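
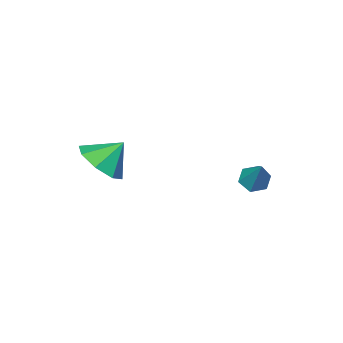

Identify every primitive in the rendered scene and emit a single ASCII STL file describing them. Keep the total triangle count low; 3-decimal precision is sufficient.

solid 
facet normal -0.231 -0.559 -0.796
outer loop
vertex 0.003 0.795 -3.957
vertex -0.348 0.504 -3.651
vertex -0.522 0.953 -3.916
endloop
endfacet
facet normal 0.240 0.894 -0.378
outer loop
vertex 0.003 0.795 -3.957
vertex -0.522 0.953 -3.916
vertex 0.068 1.516 -2.209
endloop
endfacet
facet normal -0.229 -0.559 -0.797
outer loop
vertex -0.522 0.953 -3.916
vertex -0.348 0.504 -3.651
vertex -0.874 0.661 -3.61
endloop
endfacet
facet normal -0.651 0.759 -0.025
outer loop
vertex -0.522 0.953 -3.916
vertex -0.874 0.661 -3.61
vertex 0.068 1.516 -2.209
endloop
endfacet
facet normal -0.229 -0.560 -0.796
outer loop
vertex -0.874 0.661 -3.61
vertex -0.348 0.504 -3.651
vertex -0.7 0.212 -3.344
endloop
endfacet
facet normal -0.832 0.007 0.555
outer loop
vertex -0.874 0.661 -3.61
vertex -0.7 0.212 -3.344
vertex 0.068 1.516 -2.209
endloop
endfacet
facet normal -0.231 -0.559 -0.796
outer loop
vertex -0.7 0.212 -3.344
vertex -0.348 0.504 -3.651
vertex -0.175 0.054 -3.385
endloop
endfacet
facet normal -0.122 -0.610 0.783
outer loop
vertex -0.7 0.212 -3.344
vertex -0.175 0.054 -3.385
vertex 0.068 1.516 -2.209
endloop
endfacet
facet normal -0.229 -0.559 -0.797
outer loop
vertex -0.175 0.054 -3.385
vertex -0.348 0.504 -3.651
vertex 0.177 0.346 -3.691
endloop
endfacet
facet normal 0.768 -0.474 0.431
outer loop
vertex -0.175 0.054 -3.385
vertex 0.177 0.346 -3.691
vertex 0.068 1.516 -2.209
endloop
endfacet
facet normal -0.229 -0.560 -0.796
outer loop
vertex 0.177 0.346 -3.691
vertex -0.348 0.504 -3.651
vertex 0.003 0.795 -3.957
endloop
endfacet
facet normal 0.949 0.279 -0.150
outer loop
vertex 0.177 0.346 -3.691
vertex 0.003 0.795 -3.957
vertex 0.068 1.516 -2.209
endloop
endfacet
facet normal 0.696 -0.140 -0.705
outer loop
vertex 4.513 -2.167 -2.27
vertex 3.83 -2.169 -2.944
vertex 4.379 -1.495 -2.536
endloop
endfacet
facet normal 0.112 0.385 0.916
outer loop
vertex 4.513 -2.167 -2.27
vertex 4.379 -1.495 -2.536
vertex 3.05 -2.011 -2.156
endloop
endfacet
facet normal 0.696 -0.141 -0.704
outer loop
vertex 4.379 -1.495 -2.536
vertex 3.83 -2.169 -2.944
vertex 3.923 -1.218 -3.042
endloop
endfacet
facet normal -0.148 0.805 0.574
outer loop
vertex 4.379 -1.495 -2.536
vertex 3.923 -1.218 -3.042
vertex 3.05 -2.011 -2.156
endloop
endfacet
facet normal 0.696 -0.141 -0.704
outer loop
vertex 3.923 -1.218 -3.042
vertex 3.83 -2.169 -2.944
vertex 3.413 -1.498 -3.49
endloop
endfacet
facet normal -0.575 0.804 0.153
outer loop
vertex 3.923 -1.218 -3.042
vertex 3.413 -1.498 -3.49
vertex 3.05 -2.011 -2.156
endloop
endfacet
facet normal 0.696 -0.140 -0.704
outer loop
vertex 3.413 -1.498 -3.49
vertex 3.83 -2.169 -2.944
vertex 3.147 -2.171 -3.619
endloop
endfacet
facet normal -0.918 0.383 -0.103
outer loop
vertex 3.413 -1.498 -3.49
vertex 3.147 -2.171 -3.619
vertex 3.05 -2.011 -2.156
endloop
endfacet
facet normal 0.696 -0.140 -0.704
outer loop
vertex 3.147 -2.171 -3.619
vertex 3.83 -2.169 -2.944
vertex 3.281 -2.842 -3.353
endloop
endfacet
facet normal -0.976 -0.212 -0.042
outer loop
vertex 3.147 -2.171 -3.619
vertex 3.281 -2.842 -3.353
vertex 3.05 -2.011 -2.156
endloop
endfacet
facet normal 0.697 -0.141 -0.703
outer loop
vertex 3.281 -2.842 -3.353
vertex 3.83 -2.169 -2.944
vertex 3.736 -3.119 -2.847
endloop
endfacet
facet normal -0.716 -0.630 0.299
outer loop
vertex 3.281 -2.842 -3.353
vertex 3.736 -3.119 -2.847
vertex 3.05 -2.011 -2.156
endloop
endfacet
facet normal 0.695 -0.141 -0.705
outer loop
vertex 3.736 -3.119 -2.847
vertex 3.83 -2.169 -2.944
vertex 4.247 -2.839 -2.399
endloop
endfacet
facet normal -0.288 -0.629 0.722
outer loop
vertex 3.736 -3.119 -2.847
vertex 4.247 -2.839 -2.399
vertex 3.05 -2.011 -2.156
endloop
endfacet
facet normal 0.696 -0.140 -0.705
outer loop
vertex 4.247 -2.839 -2.399
vertex 3.83 -2.169 -2.944
vertex 4.513 -2.167 -2.27
endloop
endfacet
facet normal 0.054 -0.209 0.976
outer loop
vertex 4.247 -2.839 -2.399
vertex 4.513 -2.167 -2.27
vertex 3.05 -2.011 -2.156
endloop
endfacet

endsolid


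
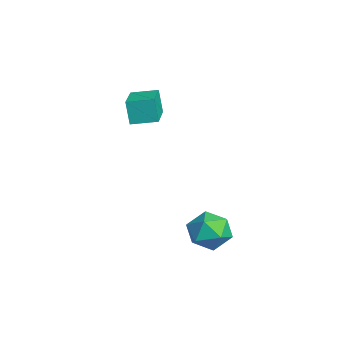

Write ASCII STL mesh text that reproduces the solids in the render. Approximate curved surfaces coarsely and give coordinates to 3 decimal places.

solid 
facet normal -0.934 0.289 -0.209
outer loop
vertex -2.828 -0.102 3.546
vertex -2.456 1.269 3.778
vertex -2.471 0.038 2.147
endloop
endfacet
facet normal -0.258 -0.952 -0.161
outer loop
vertex -0.444 -0.589 2.602
vertex -2.828 -0.102 3.546
vertex -2.471 0.038 2.147
endloop
endfacet
facet normal -0.934 0.289 -0.210
outer loop
vertex -2.471 0.038 2.147
vertex -2.456 1.269 3.778
vertex -2.099 1.409 2.38
endloop
endfacet
facet normal 0.246 0.097 -0.964
outer loop
vertex -2.099 1.409 2.38
vertex -0.444 -0.589 2.602
vertex -2.471 0.038 2.147
endloop
endfacet
facet normal -0.246 -0.096 0.964
outer loop
vertex -2.828 -0.102 3.546
vertex -0.429 0.642 4.233
vertex -2.456 1.269 3.778
endloop
endfacet
facet normal -0.258 -0.952 -0.161
outer loop
vertex -0.801 -0.729 4.0
vertex -2.828 -0.102 3.546
vertex -0.444 -0.589 2.602
endloop
endfacet
facet normal -0.246 -0.097 0.964
outer loop
vertex -0.801 -0.729 4.0
vertex -0.429 0.642 4.233
vertex -2.828 -0.102 3.546
endloop
endfacet
facet normal 0.258 0.952 0.161
outer loop
vertex -2.456 1.269 3.778
vertex -0.429 0.642 4.233
vertex -2.099 1.409 2.38
endloop
endfacet
facet normal 0.246 0.096 -0.964
outer loop
vertex -0.072 0.782 2.834
vertex -0.444 -0.589 2.602
vertex -2.099 1.409 2.38
endloop
endfacet
facet normal 0.258 0.952 0.161
outer loop
vertex -2.099 1.409 2.38
vertex -0.429 0.642 4.233
vertex -0.072 0.782 2.834
endloop
endfacet
facet normal 0.934 -0.289 0.210
outer loop
vertex -0.072 0.782 2.834
vertex -0.801 -0.729 4.0
vertex -0.444 -0.589 2.602
endloop
endfacet
facet normal 0.934 -0.289 0.209
outer loop
vertex -0.429 0.642 4.233
vertex -0.801 -0.729 4.0
vertex -0.072 0.782 2.834
endloop
endfacet
facet normal -0.937 0.185 0.296
outer loop
vertex 2.497 2.216 -3.192
vertex 2.912 2.481 -2.042
vertex 2.821 3.388 -2.899
endloop
endfacet
facet normal -0.854 0.336 -0.398
outer loop
vertex 2.497 2.216 -3.192
vertex 2.821 3.388 -2.899
vertex 3.148 2.907 -4.007
endloop
endfacet
facet normal -0.636 -0.259 -0.727
outer loop
vertex 2.497 2.216 -3.192
vertex 3.148 2.907 -4.007
vertex 3.441 1.703 -3.835
endloop
endfacet
facet normal -0.584 -0.776 -0.238
outer loop
vertex 2.497 2.216 -3.192
vertex 3.441 1.703 -3.835
vertex 3.295 1.44 -2.62
endloop
endfacet
facet normal -0.770 -0.502 0.394
outer loop
vertex 2.497 2.216 -3.192
vertex 3.295 1.44 -2.62
vertex 2.912 2.481 -2.042
endloop
endfacet
facet normal -0.337 0.823 -0.457
outer loop
vertex 3.148 2.907 -4.007
vertex 2.821 3.388 -2.899
vertex 3.965 3.6 -3.36
endloop
endfacet
facet normal -0.472 0.580 0.664
outer loop
vertex 2.821 3.388 -2.899
vertex 2.912 2.481 -2.042
vertex 3.819 3.337 -2.145
endloop
endfacet
facet normal -0.201 -0.531 0.823
outer loop
vertex 2.912 2.481 -2.042
vertex 3.295 1.44 -2.62
vertex 4.112 2.133 -1.973
endloop
endfacet
facet normal 0.100 -0.975 -0.199
outer loop
vertex 3.295 1.44 -2.62
vertex 3.441 1.703 -3.835
vertex 4.439 1.652 -3.081
endloop
endfacet
facet normal 0.017 -0.137 -0.990
outer loop
vertex 3.441 1.703 -3.835
vertex 3.148 2.907 -4.007
vertex 4.348 2.559 -3.938
endloop
endfacet
facet normal 0.584 0.776 0.238
outer loop
vertex 4.763 2.824 -2.788
vertex 3.965 3.6 -3.36
vertex 3.819 3.337 -2.145
endloop
endfacet
facet normal 0.636 0.259 0.727
outer loop
vertex 4.763 2.824 -2.788
vertex 3.819 3.337 -2.145
vertex 4.112 2.133 -1.973
endloop
endfacet
facet normal 0.854 -0.336 0.398
outer loop
vertex 4.763 2.824 -2.788
vertex 4.112 2.133 -1.973
vertex 4.439 1.652 -3.081
endloop
endfacet
facet normal 0.937 -0.185 -0.296
outer loop
vertex 4.763 2.824 -2.788
vertex 4.439 1.652 -3.081
vertex 4.348 2.559 -3.938
endloop
endfacet
facet normal 0.770 0.502 -0.394
outer loop
vertex 4.763 2.824 -2.788
vertex 4.348 2.559 -3.938
vertex 3.965 3.6 -3.36
endloop
endfacet
facet normal -0.100 0.975 0.199
outer loop
vertex 3.819 3.337 -2.145
vertex 3.965 3.6 -3.36
vertex 2.821 3.388 -2.899
endloop
endfacet
facet normal -0.017 0.137 0.990
outer loop
vertex 4.112 2.133 -1.973
vertex 3.819 3.337 -2.145
vertex 2.912 2.481 -2.042
endloop
endfacet
facet normal 0.337 -0.823 0.457
outer loop
vertex 4.439 1.652 -3.081
vertex 4.112 2.133 -1.973
vertex 3.295 1.44 -2.62
endloop
endfacet
facet normal 0.472 -0.580 -0.664
outer loop
vertex 4.348 2.559 -3.938
vertex 4.439 1.652 -3.081
vertex 3.441 1.703 -3.835
endloop
endfacet
facet normal 0.201 0.531 -0.823
outer loop
vertex 3.965 3.6 -3.36
vertex 4.348 2.559 -3.938
vertex 3.148 2.907 -4.007
endloop
endfacet

endsolid


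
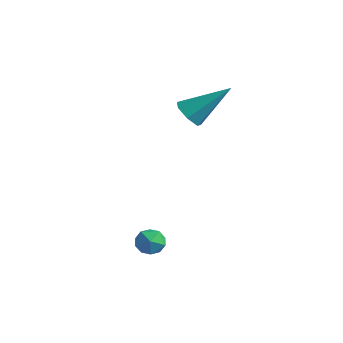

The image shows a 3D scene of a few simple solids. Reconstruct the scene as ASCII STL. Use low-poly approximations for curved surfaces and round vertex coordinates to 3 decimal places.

solid 
facet normal -0.479 -0.598 -0.642
outer loop
vertex 2.017 0.776 1.238
vertex 1.404 0.913 1.568
vertex 1.701 1.259 1.024
endloop
endfacet
facet normal 0.823 0.335 -0.458
outer loop
vertex 2.017 0.776 1.238
vertex 1.701 1.259 1.024
vertex 2.376 2.127 2.872
endloop
endfacet
facet normal -0.479 -0.598 -0.642
outer loop
vertex 1.701 1.259 1.024
vertex 1.404 0.913 1.568
vertex 1.161 1.482 1.219
endloop
endfacet
facet normal 0.185 0.862 -0.472
outer loop
vertex 1.701 1.259 1.024
vertex 1.161 1.482 1.219
vertex 2.376 2.127 2.872
endloop
endfacet
facet normal -0.479 -0.598 -0.642
outer loop
vertex 1.161 1.482 1.219
vertex 1.404 0.913 1.568
vertex 0.804 1.276 1.677
endloop
endfacet
facet normal -0.485 0.874 0.015
outer loop
vertex 1.161 1.482 1.219
vertex 0.804 1.276 1.677
vertex 2.376 2.127 2.872
endloop
endfacet
facet normal -0.479 -0.598 -0.643
outer loop
vertex 0.804 1.276 1.677
vertex 1.404 0.913 1.568
vertex 0.898 0.797 2.053
endloop
endfacet
facet normal -0.681 0.365 0.635
outer loop
vertex 0.804 1.276 1.677
vertex 0.898 0.797 2.053
vertex 2.376 2.127 2.872
endloop
endfacet
facet normal -0.479 -0.598 -0.643
outer loop
vertex 0.898 0.797 2.053
vertex 1.404 0.913 1.568
vertex 1.374 0.405 2.063
endloop
endfacet
facet normal -0.255 -0.286 0.924
outer loop
vertex 0.898 0.797 2.053
vertex 1.374 0.405 2.063
vertex 2.376 2.127 2.872
endloop
endfacet
facet normal -0.478 -0.598 -0.643
outer loop
vertex 1.374 0.405 2.063
vertex 1.404 0.913 1.568
vertex 1.872 0.396 1.701
endloop
endfacet
facet normal 0.470 -0.584 0.661
outer loop
vertex 1.374 0.405 2.063
vertex 1.872 0.396 1.701
vertex 2.376 2.127 2.872
endloop
endfacet
facet normal -0.479 -0.599 -0.642
outer loop
vertex 1.872 0.396 1.701
vertex 1.404 0.913 1.568
vertex 2.017 0.776 1.238
endloop
endfacet
facet normal 0.950 -0.307 0.045
outer loop
vertex 1.872 0.396 1.701
vertex 2.017 0.776 1.238
vertex 2.376 2.127 2.872
endloop
endfacet
facet normal 0.242 -0.239 0.941
outer loop
vertex 3.885 -2.838 -2.087
vertex 3.449 -3.323 -2.098
vertex 4.064 -3.433 -2.284
endloop
endfacet
facet normal 0.801 0.043 0.597
outer loop
vertex 3.885 -2.838 -2.087
vertex 4.064 -3.433 -2.284
vertex 4.275 -2.905 -2.605
endloop
endfacet
facet normal 0.614 0.695 0.373
outer loop
vertex 3.885 -2.838 -2.087
vertex 4.275 -2.905 -2.605
vertex 3.79 -2.47 -2.617
endloop
endfacet
facet normal -0.059 0.815 0.576
outer loop
vertex 3.885 -2.838 -2.087
vertex 3.79 -2.47 -2.617
vertex 3.28 -2.728 -2.304
endloop
endfacet
facet normal -0.289 0.239 0.927
outer loop
vertex 3.885 -2.838 -2.087
vertex 3.28 -2.728 -2.304
vertex 3.449 -3.323 -2.098
endloop
endfacet
facet normal 0.933 -0.359 0.022
outer loop
vertex 4.275 -2.905 -2.605
vertex 4.064 -3.433 -2.284
vertex 4.08 -3.432 -2.936
endloop
endfacet
facet normal 0.029 -0.816 0.577
outer loop
vertex 4.064 -3.433 -2.284
vertex 3.449 -3.323 -2.098
vertex 3.57 -3.69 -2.623
endloop
endfacet
facet normal -0.830 -0.043 0.557
outer loop
vertex 3.449 -3.323 -2.098
vertex 3.28 -2.728 -2.304
vertex 3.085 -3.255 -2.635
endloop
endfacet
facet normal -0.456 0.890 -0.010
outer loop
vertex 3.28 -2.728 -2.304
vertex 3.79 -2.47 -2.617
vertex 3.296 -2.727 -2.956
endloop
endfacet
facet normal 0.632 0.696 -0.341
outer loop
vertex 3.79 -2.47 -2.617
vertex 4.275 -2.905 -2.605
vertex 3.911 -2.837 -3.142
endloop
endfacet
facet normal 0.059 -0.815 -0.576
outer loop
vertex 3.475 -3.322 -3.153
vertex 4.08 -3.432 -2.936
vertex 3.57 -3.69 -2.623
endloop
endfacet
facet normal -0.614 -0.695 -0.373
outer loop
vertex 3.475 -3.322 -3.153
vertex 3.57 -3.69 -2.623
vertex 3.085 -3.255 -2.635
endloop
endfacet
facet normal -0.801 -0.043 -0.597
outer loop
vertex 3.475 -3.322 -3.153
vertex 3.085 -3.255 -2.635
vertex 3.296 -2.727 -2.956
endloop
endfacet
facet normal -0.242 0.239 -0.941
outer loop
vertex 3.475 -3.322 -3.153
vertex 3.296 -2.727 -2.956
vertex 3.911 -2.837 -3.142
endloop
endfacet
facet normal 0.289 -0.239 -0.927
outer loop
vertex 3.475 -3.322 -3.153
vertex 3.911 -2.837 -3.142
vertex 4.08 -3.432 -2.936
endloop
endfacet
facet normal 0.456 -0.890 0.010
outer loop
vertex 3.57 -3.69 -2.623
vertex 4.08 -3.432 -2.936
vertex 4.064 -3.433 -2.284
endloop
endfacet
facet normal -0.632 -0.696 0.341
outer loop
vertex 3.085 -3.255 -2.635
vertex 3.57 -3.69 -2.623
vertex 3.449 -3.323 -2.098
endloop
endfacet
facet normal -0.933 0.359 -0.022
outer loop
vertex 3.296 -2.727 -2.956
vertex 3.085 -3.255 -2.635
vertex 3.28 -2.728 -2.304
endloop
endfacet
facet normal -0.029 0.816 -0.577
outer loop
vertex 3.911 -2.837 -3.142
vertex 3.296 -2.727 -2.956
vertex 3.79 -2.47 -2.617
endloop
endfacet
facet normal 0.830 0.043 -0.557
outer loop
vertex 4.08 -3.432 -2.936
vertex 3.911 -2.837 -3.142
vertex 4.275 -2.905 -2.605
endloop
endfacet

endsolid


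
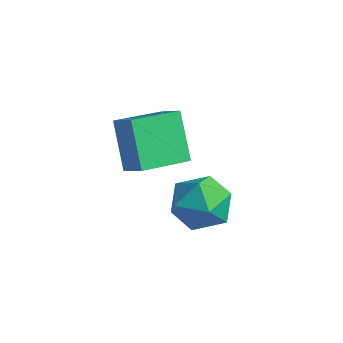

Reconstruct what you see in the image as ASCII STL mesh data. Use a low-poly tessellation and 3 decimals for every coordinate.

solid 
facet normal -0.503 0.154 0.850
outer loop
vertex -0.781 -0.988 0.528
vertex -1.323 -2.086 0.406
vertex -0.259 -1.988 1.018
endloop
endfacet
facet normal 0.127 0.489 0.863
outer loop
vertex -0.781 -0.988 0.528
vertex -0.259 -1.988 1.018
vertex 0.435 -1.152 0.442
endloop
endfacet
facet normal 0.149 0.939 0.310
outer loop
vertex -0.781 -0.988 0.528
vertex 0.435 -1.152 0.442
vertex -0.199 -0.732 -0.525
endloop
endfacet
facet normal -0.468 0.883 -0.044
outer loop
vertex -0.781 -0.988 0.528
vertex -0.199 -0.732 -0.525
vertex -1.285 -1.309 -0.547
endloop
endfacet
facet normal -0.871 0.398 0.289
outer loop
vertex -0.781 -0.988 0.528
vertex -1.285 -1.309 -0.547
vertex -1.323 -2.086 0.406
endloop
endfacet
facet normal 0.639 -0.000 0.769
outer loop
vertex 0.435 -1.152 0.442
vertex -0.259 -1.988 1.018
vertex 0.645 -2.351 0.267
endloop
endfacet
facet normal -0.381 -0.542 0.749
outer loop
vertex -0.259 -1.988 1.018
vertex -1.323 -2.086 0.406
vertex -0.441 -2.928 0.245
endloop
endfacet
facet normal -0.976 -0.148 -0.159
outer loop
vertex -1.323 -2.086 0.406
vertex -1.285 -1.309 -0.547
vertex -1.075 -2.508 -0.722
endloop
endfacet
facet normal -0.325 0.637 -0.699
outer loop
vertex -1.285 -1.309 -0.547
vertex -0.199 -0.732 -0.525
vertex -0.381 -1.672 -1.298
endloop
endfacet
facet normal 0.673 0.729 -0.125
outer loop
vertex -0.199 -0.732 -0.525
vertex 0.435 -1.152 0.442
vertex 0.683 -1.574 -0.686
endloop
endfacet
facet normal 0.468 -0.883 0.044
outer loop
vertex 0.141 -2.672 -0.808
vertex 0.645 -2.351 0.267
vertex -0.441 -2.928 0.245
endloop
endfacet
facet normal -0.149 -0.939 -0.310
outer loop
vertex 0.141 -2.672 -0.808
vertex -0.441 -2.928 0.245
vertex -1.075 -2.508 -0.722
endloop
endfacet
facet normal -0.127 -0.489 -0.863
outer loop
vertex 0.141 -2.672 -0.808
vertex -1.075 -2.508 -0.722
vertex -0.381 -1.672 -1.298
endloop
endfacet
facet normal 0.503 -0.154 -0.850
outer loop
vertex 0.141 -2.672 -0.808
vertex -0.381 -1.672 -1.298
vertex 0.683 -1.574 -0.686
endloop
endfacet
facet normal 0.871 -0.398 -0.289
outer loop
vertex 0.141 -2.672 -0.808
vertex 0.683 -1.574 -0.686
vertex 0.645 -2.351 0.267
endloop
endfacet
facet normal 0.325 -0.637 0.699
outer loop
vertex -0.441 -2.928 0.245
vertex 0.645 -2.351 0.267
vertex -0.259 -1.988 1.018
endloop
endfacet
facet normal -0.673 -0.729 0.125
outer loop
vertex -1.075 -2.508 -0.722
vertex -0.441 -2.928 0.245
vertex -1.323 -2.086 0.406
endloop
endfacet
facet normal -0.639 0.000 -0.769
outer loop
vertex -0.381 -1.672 -1.298
vertex -1.075 -2.508 -0.722
vertex -1.285 -1.309 -0.547
endloop
endfacet
facet normal 0.381 0.542 -0.749
outer loop
vertex 0.683 -1.574 -0.686
vertex -0.381 -1.672 -1.298
vertex -0.199 -0.732 -0.525
endloop
endfacet
facet normal 0.976 0.148 0.159
outer loop
vertex 0.645 -2.351 0.267
vertex 0.683 -1.574 -0.686
vertex 0.435 -1.152 0.442
endloop
endfacet
facet normal -0.501 0.220 0.837
outer loop
vertex -4.09 -1.666 1.927
vertex -3.802 0.372 1.564
vertex -5.09 -1.632 1.32
endloop
endfacet
facet normal -0.139 -0.975 0.174
outer loop
vertex -3.998 -2.112 -0.504
vertex -4.09 -1.666 1.927
vertex -5.09 -1.632 1.32
endloop
endfacet
facet normal -0.500 0.220 0.837
outer loop
vertex -5.09 -1.632 1.32
vertex -3.802 0.372 1.564
vertex -4.801 0.406 0.958
endloop
endfacet
facet normal -0.854 0.029 -0.519
outer loop
vertex -4.801 0.406 0.958
vertex -3.998 -2.112 -0.504
vertex -5.09 -1.632 1.32
endloop
endfacet
facet normal 0.854 -0.028 0.519
outer loop
vertex -4.09 -1.666 1.927
vertex -2.71 -0.108 -0.26
vertex -3.802 0.372 1.564
endloop
endfacet
facet normal -0.139 -0.975 0.174
outer loop
vertex -2.999 -2.146 0.102
vertex -4.09 -1.666 1.927
vertex -3.998 -2.112 -0.504
endloop
endfacet
facet normal 0.855 -0.029 0.519
outer loop
vertex -2.999 -2.146 0.102
vertex -2.71 -0.108 -0.26
vertex -4.09 -1.666 1.927
endloop
endfacet
facet normal 0.139 0.975 -0.174
outer loop
vertex -3.802 0.372 1.564
vertex -2.71 -0.108 -0.26
vertex -4.801 0.406 0.958
endloop
endfacet
facet normal -0.855 0.028 -0.518
outer loop
vertex -3.71 -0.074 -0.867
vertex -3.998 -2.112 -0.504
vertex -4.801 0.406 0.958
endloop
endfacet
facet normal 0.139 0.975 -0.174
outer loop
vertex -4.801 0.406 0.958
vertex -2.71 -0.108 -0.26
vertex -3.71 -0.074 -0.867
endloop
endfacet
facet normal 0.500 -0.220 -0.837
outer loop
vertex -3.71 -0.074 -0.867
vertex -2.999 -2.146 0.102
vertex -3.998 -2.112 -0.504
endloop
endfacet
facet normal 0.501 -0.220 -0.837
outer loop
vertex -2.71 -0.108 -0.26
vertex -2.999 -2.146 0.102
vertex -3.71 -0.074 -0.867
endloop
endfacet

endsolid


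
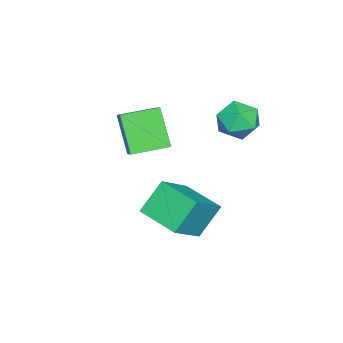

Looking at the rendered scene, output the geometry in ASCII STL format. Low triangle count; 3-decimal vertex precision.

solid 
facet normal -0.773 0.192 -0.604
outer loop
vertex 1.866 -0.868 -0.553
vertex 2.497 0.806 -0.828
vertex 2.718 -1.397 -1.812
endloop
endfacet
facet normal -0.349 -0.925 0.152
outer loop
vertex 4.203 -1.766 -0.652
vertex 1.866 -0.868 -0.553
vertex 2.718 -1.397 -1.812
endloop
endfacet
facet normal -0.773 0.192 -0.605
outer loop
vertex 2.718 -1.397 -1.812
vertex 2.497 0.806 -0.828
vertex 3.35 0.277 -2.087
endloop
endfacet
facet normal 0.529 -0.328 -0.782
outer loop
vertex 3.35 0.277 -2.087
vertex 4.203 -1.766 -0.652
vertex 2.718 -1.397 -1.812
endloop
endfacet
facet normal -0.530 0.328 0.782
outer loop
vertex 1.866 -0.868 -0.553
vertex 3.982 0.437 0.332
vertex 2.497 0.806 -0.828
endloop
endfacet
facet normal -0.349 -0.925 0.152
outer loop
vertex 3.35 -1.237 0.607
vertex 1.866 -0.868 -0.553
vertex 4.203 -1.766 -0.652
endloop
endfacet
facet normal -0.530 0.328 0.782
outer loop
vertex 3.35 -1.237 0.607
vertex 3.982 0.437 0.332
vertex 1.866 -0.868 -0.553
endloop
endfacet
facet normal 0.349 0.925 -0.152
outer loop
vertex 2.497 0.806 -0.828
vertex 3.982 0.437 0.332
vertex 3.35 0.277 -2.087
endloop
endfacet
facet normal 0.530 -0.328 -0.782
outer loop
vertex 4.834 -0.092 -0.927
vertex 4.203 -1.766 -0.652
vertex 3.35 0.277 -2.087
endloop
endfacet
facet normal 0.349 0.925 -0.152
outer loop
vertex 3.35 0.277 -2.087
vertex 3.982 0.437 0.332
vertex 4.834 -0.092 -0.927
endloop
endfacet
facet normal 0.773 -0.192 0.605
outer loop
vertex 4.834 -0.092 -0.927
vertex 3.35 -1.237 0.607
vertex 4.203 -1.766 -0.652
endloop
endfacet
facet normal 0.773 -0.193 0.604
outer loop
vertex 3.982 0.437 0.332
vertex 3.35 -1.237 0.607
vertex 4.834 -0.092 -0.927
endloop
endfacet
facet normal 0.120 0.830 -0.545
outer loop
vertex 1.721 1.302 2.574
vertex 0.94 1.68 2.977
vertex 1.799 1.818 3.376
endloop
endfacet
facet normal 0.749 0.522 -0.409
outer loop
vertex 1.721 1.302 2.574
vertex 1.799 1.818 3.376
vertex 2.305 1.012 3.274
endloop
endfacet
facet normal 0.730 -0.143 -0.668
outer loop
vertex 1.721 1.302 2.574
vertex 2.305 1.012 3.274
vertex 1.758 0.376 2.813
endloop
endfacet
facet normal 0.089 -0.246 -0.965
outer loop
vertex 1.721 1.302 2.574
vertex 1.758 0.376 2.813
vertex 0.915 0.789 2.63
endloop
endfacet
facet normal -0.287 0.355 -0.890
outer loop
vertex 1.721 1.302 2.574
vertex 0.915 0.789 2.63
vertex 0.94 1.68 2.977
endloop
endfacet
facet normal 0.825 0.480 0.300
outer loop
vertex 2.305 1.012 3.274
vertex 1.799 1.818 3.376
vertex 1.885 1.211 4.11
endloop
endfacet
facet normal -0.194 0.978 0.078
outer loop
vertex 1.799 1.818 3.376
vertex 0.94 1.68 2.977
vertex 1.042 1.624 3.927
endloop
endfacet
facet normal -0.853 0.210 -0.478
outer loop
vertex 0.94 1.68 2.977
vertex 0.915 0.789 2.63
vertex 0.495 0.988 3.466
endloop
endfacet
facet normal -0.242 -0.761 -0.601
outer loop
vertex 0.915 0.789 2.63
vertex 1.758 0.376 2.813
vertex 1.001 0.182 3.364
endloop
endfacet
facet normal 0.794 -0.596 -0.120
outer loop
vertex 1.758 0.376 2.813
vertex 2.305 1.012 3.274
vertex 1.86 0.32 3.763
endloop
endfacet
facet normal -0.089 0.246 0.965
outer loop
vertex 1.079 0.698 4.166
vertex 1.885 1.211 4.11
vertex 1.042 1.624 3.927
endloop
endfacet
facet normal -0.730 0.143 0.668
outer loop
vertex 1.079 0.698 4.166
vertex 1.042 1.624 3.927
vertex 0.495 0.988 3.466
endloop
endfacet
facet normal -0.749 -0.522 0.409
outer loop
vertex 1.079 0.698 4.166
vertex 0.495 0.988 3.466
vertex 1.001 0.182 3.364
endloop
endfacet
facet normal -0.120 -0.830 0.545
outer loop
vertex 1.079 0.698 4.166
vertex 1.001 0.182 3.364
vertex 1.86 0.32 3.763
endloop
endfacet
facet normal 0.287 -0.355 0.890
outer loop
vertex 1.079 0.698 4.166
vertex 1.86 0.32 3.763
vertex 1.885 1.211 4.11
endloop
endfacet
facet normal 0.242 0.761 0.601
outer loop
vertex 1.042 1.624 3.927
vertex 1.885 1.211 4.11
vertex 1.799 1.818 3.376
endloop
endfacet
facet normal -0.794 0.596 0.120
outer loop
vertex 0.495 0.988 3.466
vertex 1.042 1.624 3.927
vertex 0.94 1.68 2.977
endloop
endfacet
facet normal -0.825 -0.480 -0.300
outer loop
vertex 1.001 0.182 3.364
vertex 0.495 0.988 3.466
vertex 0.915 0.789 2.63
endloop
endfacet
facet normal 0.194 -0.978 -0.078
outer loop
vertex 1.86 0.32 3.763
vertex 1.001 0.182 3.364
vertex 1.758 0.376 2.813
endloop
endfacet
facet normal 0.853 -0.210 0.478
outer loop
vertex 1.885 1.211 4.11
vertex 1.86 0.32 3.763
vertex 2.305 1.012 3.274
endloop
endfacet
facet normal -0.612 0.785 0.097
outer loop
vertex 0.917 -2.504 2.872
vertex 1.533 -2.083 3.357
vertex 1.63 -1.755 1.314
endloop
endfacet
facet normal -0.692 -0.474 -0.545
outer loop
vertex 2.587 -2.977 1.163
vertex 0.917 -2.504 2.872
vertex 1.63 -1.755 1.314
endloop
endfacet
facet normal -0.613 0.784 0.097
outer loop
vertex 1.63 -1.755 1.314
vertex 1.533 -2.083 3.357
vertex 2.246 -1.333 1.799
endloop
endfacet
facet normal 0.381 0.401 -0.833
outer loop
vertex 2.246 -1.333 1.799
vertex 2.587 -2.977 1.163
vertex 1.63 -1.755 1.314
endloop
endfacet
facet normal -0.381 -0.401 0.833
outer loop
vertex 0.917 -2.504 2.872
vertex 2.49 -3.305 3.206
vertex 1.533 -2.083 3.357
endloop
endfacet
facet normal -0.692 -0.474 -0.545
outer loop
vertex 1.874 -3.727 2.721
vertex 0.917 -2.504 2.872
vertex 2.587 -2.977 1.163
endloop
endfacet
facet normal -0.381 -0.401 0.833
outer loop
vertex 1.874 -3.727 2.721
vertex 2.49 -3.305 3.206
vertex 0.917 -2.504 2.872
endloop
endfacet
facet normal 0.692 0.474 0.545
outer loop
vertex 1.533 -2.083 3.357
vertex 2.49 -3.305 3.206
vertex 2.246 -1.333 1.799
endloop
endfacet
facet normal 0.381 0.401 -0.833
outer loop
vertex 3.203 -2.556 1.648
vertex 2.587 -2.977 1.163
vertex 2.246 -1.333 1.799
endloop
endfacet
facet normal 0.692 0.474 0.545
outer loop
vertex 2.246 -1.333 1.799
vertex 2.49 -3.305 3.206
vertex 3.203 -2.556 1.648
endloop
endfacet
facet normal 0.613 -0.784 -0.097
outer loop
vertex 3.203 -2.556 1.648
vertex 1.874 -3.727 2.721
vertex 2.587 -2.977 1.163
endloop
endfacet
facet normal 0.613 -0.784 -0.096
outer loop
vertex 2.49 -3.305 3.206
vertex 1.874 -3.727 2.721
vertex 3.203 -2.556 1.648
endloop
endfacet

endsolid


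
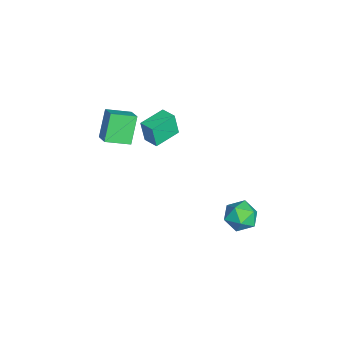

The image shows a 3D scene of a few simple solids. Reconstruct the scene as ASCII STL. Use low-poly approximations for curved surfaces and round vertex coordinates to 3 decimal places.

solid 
facet normal -0.941 -0.166 0.296
outer loop
vertex 2.911 3.134 -0.893
vertex 3.252 2.349 -0.247
vertex 3.19 3.355 0.119
endloop
endfacet
facet normal -0.846 0.519 0.120
outer loop
vertex 2.911 3.134 -0.893
vertex 3.19 3.355 0.119
vertex 3.482 4.015 -0.674
endloop
endfacet
facet normal -0.626 0.545 -0.558
outer loop
vertex 2.911 3.134 -0.893
vertex 3.482 4.015 -0.674
vertex 3.725 3.416 -1.531
endloop
endfacet
facet normal -0.585 -0.126 -0.801
outer loop
vertex 2.911 3.134 -0.893
vertex 3.725 3.416 -1.531
vertex 3.583 2.386 -1.266
endloop
endfacet
facet normal -0.779 -0.564 -0.274
outer loop
vertex 2.911 3.134 -0.893
vertex 3.583 2.386 -1.266
vertex 3.252 2.349 -0.247
endloop
endfacet
facet normal -0.325 0.782 0.531
outer loop
vertex 3.482 4.015 -0.674
vertex 3.19 3.355 0.119
vertex 4.177 3.774 0.106
endloop
endfacet
facet normal -0.479 -0.326 0.815
outer loop
vertex 3.19 3.355 0.119
vertex 3.252 2.349 -0.247
vertex 4.035 2.744 0.371
endloop
endfacet
facet normal -0.218 -0.970 -0.106
outer loop
vertex 3.252 2.349 -0.247
vertex 3.583 2.386 -1.266
vertex 4.278 2.145 -0.486
endloop
endfacet
facet normal 0.098 -0.261 -0.960
outer loop
vertex 3.583 2.386 -1.266
vertex 3.725 3.416 -1.531
vertex 4.57 2.805 -1.279
endloop
endfacet
facet normal 0.032 0.823 -0.567
outer loop
vertex 3.725 3.416 -1.531
vertex 3.482 4.015 -0.674
vertex 4.508 3.811 -0.913
endloop
endfacet
facet normal 0.585 0.126 0.801
outer loop
vertex 4.849 3.026 -0.267
vertex 4.177 3.774 0.106
vertex 4.035 2.744 0.371
endloop
endfacet
facet normal 0.626 -0.545 0.558
outer loop
vertex 4.849 3.026 -0.267
vertex 4.035 2.744 0.371
vertex 4.278 2.145 -0.486
endloop
endfacet
facet normal 0.846 -0.519 -0.120
outer loop
vertex 4.849 3.026 -0.267
vertex 4.278 2.145 -0.486
vertex 4.57 2.805 -1.279
endloop
endfacet
facet normal 0.941 0.166 -0.296
outer loop
vertex 4.849 3.026 -0.267
vertex 4.57 2.805 -1.279
vertex 4.508 3.811 -0.913
endloop
endfacet
facet normal 0.779 0.564 0.274
outer loop
vertex 4.849 3.026 -0.267
vertex 4.508 3.811 -0.913
vertex 4.177 3.774 0.106
endloop
endfacet
facet normal -0.098 0.261 0.960
outer loop
vertex 4.035 2.744 0.371
vertex 4.177 3.774 0.106
vertex 3.19 3.355 0.119
endloop
endfacet
facet normal -0.032 -0.823 0.567
outer loop
vertex 4.278 2.145 -0.486
vertex 4.035 2.744 0.371
vertex 3.252 2.349 -0.247
endloop
endfacet
facet normal 0.325 -0.782 -0.531
outer loop
vertex 4.57 2.805 -1.279
vertex 4.278 2.145 -0.486
vertex 3.583 2.386 -1.266
endloop
endfacet
facet normal 0.479 0.326 -0.815
outer loop
vertex 4.508 3.811 -0.913
vertex 4.57 2.805 -1.279
vertex 3.725 3.416 -1.531
endloop
endfacet
facet normal 0.218 0.970 0.106
outer loop
vertex 4.177 3.774 0.106
vertex 4.508 3.811 -0.913
vertex 3.482 4.015 -0.674
endloop
endfacet
facet normal -0.760 -0.633 -0.148
outer loop
vertex -3.296 -2.273 0.946
vertex -4.428 -0.946 1.088
vertex -3.202 -2.032 -0.562
endloop
endfacet
facet normal 0.647 -0.758 -0.081
outer loop
vertex -2.412 -1.374 -0.408
vertex -3.296 -2.273 0.946
vertex -3.202 -2.032 -0.562
endloop
endfacet
facet normal -0.760 -0.633 -0.148
outer loop
vertex -3.202 -2.032 -0.562
vertex -4.428 -0.946 1.088
vertex -4.334 -0.705 -0.42
endloop
endfacet
facet normal 0.061 0.157 -0.986
outer loop
vertex -4.334 -0.705 -0.42
vertex -2.412 -1.374 -0.408
vertex -3.202 -2.032 -0.562
endloop
endfacet
facet normal -0.061 -0.157 0.986
outer loop
vertex -3.296 -2.273 0.946
vertex -3.638 -0.288 1.242
vertex -4.428 -0.946 1.088
endloop
endfacet
facet normal 0.647 -0.758 -0.081
outer loop
vertex -2.506 -1.615 1.1
vertex -3.296 -2.273 0.946
vertex -2.412 -1.374 -0.408
endloop
endfacet
facet normal -0.061 -0.157 0.986
outer loop
vertex -2.506 -1.615 1.1
vertex -3.638 -0.288 1.242
vertex -3.296 -2.273 0.946
endloop
endfacet
facet normal -0.647 0.758 0.081
outer loop
vertex -4.428 -0.946 1.088
vertex -3.638 -0.288 1.242
vertex -4.334 -0.705 -0.42
endloop
endfacet
facet normal 0.061 0.157 -0.986
outer loop
vertex -3.544 -0.047 -0.266
vertex -2.412 -1.374 -0.408
vertex -4.334 -0.705 -0.42
endloop
endfacet
facet normal -0.647 0.758 0.081
outer loop
vertex -4.334 -0.705 -0.42
vertex -3.638 -0.288 1.242
vertex -3.544 -0.047 -0.266
endloop
endfacet
facet normal 0.760 0.633 0.148
outer loop
vertex -3.544 -0.047 -0.266
vertex -2.506 -1.615 1.1
vertex -2.412 -1.374 -0.408
endloop
endfacet
facet normal 0.760 0.633 0.148
outer loop
vertex -3.638 -0.288 1.242
vertex -2.506 -1.615 1.1
vertex -3.544 -0.047 -0.266
endloop
endfacet
facet normal -0.529 0.200 0.825
outer loop
vertex -4.424 -4.289 1.24
vertex -3.321 -3.963 1.868
vertex -4.6 -2.763 0.757
endloop
endfacet
facet normal -0.842 -0.249 -0.479
outer loop
vertex -3.559 -3.157 -0.868
vertex -4.424 -4.289 1.24
vertex -4.6 -2.763 0.757
endloop
endfacet
facet normal -0.529 0.200 0.825
outer loop
vertex -4.6 -2.763 0.757
vertex -3.321 -3.963 1.868
vertex -3.498 -2.437 1.385
endloop
endfacet
facet normal -0.109 0.948 -0.300
outer loop
vertex -3.498 -2.437 1.385
vertex -3.559 -3.157 -0.868
vertex -4.6 -2.763 0.757
endloop
endfacet
facet normal 0.109 -0.948 0.300
outer loop
vertex -4.424 -4.289 1.24
vertex -2.28 -4.357 0.243
vertex -3.321 -3.963 1.868
endloop
endfacet
facet normal -0.842 -0.249 -0.479
outer loop
vertex -3.382 -4.683 -0.385
vertex -4.424 -4.289 1.24
vertex -3.559 -3.157 -0.868
endloop
endfacet
facet normal 0.109 -0.948 0.300
outer loop
vertex -3.382 -4.683 -0.385
vertex -2.28 -4.357 0.243
vertex -4.424 -4.289 1.24
endloop
endfacet
facet normal 0.842 0.249 0.479
outer loop
vertex -3.321 -3.963 1.868
vertex -2.28 -4.357 0.243
vertex -3.498 -2.437 1.385
endloop
endfacet
facet normal -0.109 0.948 -0.300
outer loop
vertex -2.456 -2.831 -0.24
vertex -3.559 -3.157 -0.868
vertex -3.498 -2.437 1.385
endloop
endfacet
facet normal 0.842 0.249 0.479
outer loop
vertex -3.498 -2.437 1.385
vertex -2.28 -4.357 0.243
vertex -2.456 -2.831 -0.24
endloop
endfacet
facet normal 0.529 -0.200 -0.825
outer loop
vertex -2.456 -2.831 -0.24
vertex -3.382 -4.683 -0.385
vertex -3.559 -3.157 -0.868
endloop
endfacet
facet normal 0.529 -0.200 -0.825
outer loop
vertex -2.28 -4.357 0.243
vertex -3.382 -4.683 -0.385
vertex -2.456 -2.831 -0.24
endloop
endfacet

endsolid


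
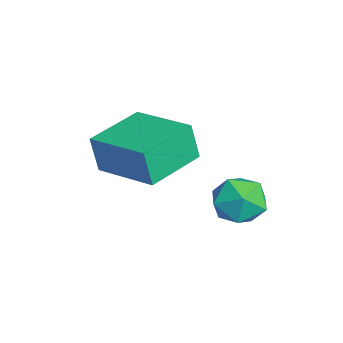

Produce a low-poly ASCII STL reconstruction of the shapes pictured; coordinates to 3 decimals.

solid 
facet normal -0.464 0.198 0.863
outer loop
vertex 1.36 -0.995 -1.798
vertex 1.81 -1.323 -1.481
vertex 1.885 -0.694 -1.585
endloop
endfacet
facet normal -0.572 0.721 0.391
outer loop
vertex 1.36 -0.995 -1.798
vertex 1.885 -0.694 -1.585
vertex 1.654 -0.561 -2.168
endloop
endfacet
facet normal -0.880 0.437 -0.186
outer loop
vertex 1.36 -0.995 -1.798
vertex 1.654 -0.561 -2.168
vertex 1.437 -1.107 -2.425
endloop
endfacet
facet normal -0.963 -0.261 -0.072
outer loop
vertex 1.36 -0.995 -1.798
vertex 1.437 -1.107 -2.425
vertex 1.533 -1.578 -2.0
endloop
endfacet
facet normal -0.706 -0.410 0.578
outer loop
vertex 1.36 -0.995 -1.798
vertex 1.533 -1.578 -2.0
vertex 1.81 -1.323 -1.481
endloop
endfacet
facet normal 0.067 0.978 0.197
outer loop
vertex 1.654 -0.561 -2.168
vertex 1.885 -0.694 -1.585
vertex 2.287 -0.622 -2.08
endloop
endfacet
facet normal 0.240 0.130 0.962
outer loop
vertex 1.885 -0.694 -1.585
vertex 1.81 -1.323 -1.481
vertex 2.383 -1.093 -1.655
endloop
endfacet
facet normal -0.152 -0.853 0.500
outer loop
vertex 1.81 -1.323 -1.481
vertex 1.533 -1.578 -2.0
vertex 2.166 -1.639 -1.912
endloop
endfacet
facet normal -0.568 -0.612 -0.550
outer loop
vertex 1.533 -1.578 -2.0
vertex 1.437 -1.107 -2.425
vertex 1.935 -1.506 -2.495
endloop
endfacet
facet normal -0.432 0.519 -0.737
outer loop
vertex 1.437 -1.107 -2.425
vertex 1.654 -0.561 -2.168
vertex 2.01 -0.877 -2.599
endloop
endfacet
facet normal 0.963 0.261 0.072
outer loop
vertex 2.46 -1.205 -2.282
vertex 2.287 -0.622 -2.08
vertex 2.383 -1.093 -1.655
endloop
endfacet
facet normal 0.880 -0.437 0.186
outer loop
vertex 2.46 -1.205 -2.282
vertex 2.383 -1.093 -1.655
vertex 2.166 -1.639 -1.912
endloop
endfacet
facet normal 0.572 -0.721 -0.391
outer loop
vertex 2.46 -1.205 -2.282
vertex 2.166 -1.639 -1.912
vertex 1.935 -1.506 -2.495
endloop
endfacet
facet normal 0.464 -0.198 -0.863
outer loop
vertex 2.46 -1.205 -2.282
vertex 1.935 -1.506 -2.495
vertex 2.01 -0.877 -2.599
endloop
endfacet
facet normal 0.706 0.410 -0.578
outer loop
vertex 2.46 -1.205 -2.282
vertex 2.01 -0.877 -2.599
vertex 2.287 -0.622 -2.08
endloop
endfacet
facet normal 0.568 0.612 0.550
outer loop
vertex 2.383 -1.093 -1.655
vertex 2.287 -0.622 -2.08
vertex 1.885 -0.694 -1.585
endloop
endfacet
facet normal 0.432 -0.519 0.737
outer loop
vertex 2.166 -1.639 -1.912
vertex 2.383 -1.093 -1.655
vertex 1.81 -1.323 -1.481
endloop
endfacet
facet normal -0.067 -0.978 -0.197
outer loop
vertex 1.935 -1.506 -2.495
vertex 2.166 -1.639 -1.912
vertex 1.533 -1.578 -2.0
endloop
endfacet
facet normal -0.240 -0.130 -0.962
outer loop
vertex 2.01 -0.877 -2.599
vertex 1.935 -1.506 -2.495
vertex 1.437 -1.107 -2.425
endloop
endfacet
facet normal 0.152 0.853 -0.500
outer loop
vertex 2.287 -0.622 -2.08
vertex 2.01 -0.877 -2.599
vertex 1.654 -0.561 -2.168
endloop
endfacet
facet normal -0.668 0.739 0.083
outer loop
vertex -0.781 -2.844 -1.137
vertex 0.337 -1.864 -0.872
vertex -0.712 -2.681 -2.03
endloop
endfacet
facet normal -0.740 -0.649 -0.176
outer loop
vertex 0.223 -3.716 -2.148
vertex -0.781 -2.844 -1.137
vertex -0.712 -2.681 -2.03
endloop
endfacet
facet normal -0.668 0.739 0.083
outer loop
vertex -0.712 -2.681 -2.03
vertex 0.337 -1.864 -0.872
vertex 0.406 -1.701 -1.765
endloop
endfacet
facet normal 0.075 0.180 -0.981
outer loop
vertex 0.406 -1.701 -1.765
vertex 0.223 -3.716 -2.148
vertex -0.712 -2.681 -2.03
endloop
endfacet
facet normal -0.075 -0.180 0.981
outer loop
vertex -0.781 -2.844 -1.137
vertex 1.272 -2.899 -0.99
vertex 0.337 -1.864 -0.872
endloop
endfacet
facet normal -0.740 -0.649 -0.176
outer loop
vertex 0.154 -3.879 -1.255
vertex -0.781 -2.844 -1.137
vertex 0.223 -3.716 -2.148
endloop
endfacet
facet normal -0.075 -0.180 0.981
outer loop
vertex 0.154 -3.879 -1.255
vertex 1.272 -2.899 -0.99
vertex -0.781 -2.844 -1.137
endloop
endfacet
facet normal 0.740 0.649 0.176
outer loop
vertex 0.337 -1.864 -0.872
vertex 1.272 -2.899 -0.99
vertex 0.406 -1.701 -1.765
endloop
endfacet
facet normal 0.075 0.180 -0.981
outer loop
vertex 1.341 -2.736 -1.883
vertex 0.223 -3.716 -2.148
vertex 0.406 -1.701 -1.765
endloop
endfacet
facet normal 0.740 0.649 0.176
outer loop
vertex 0.406 -1.701 -1.765
vertex 1.272 -2.899 -0.99
vertex 1.341 -2.736 -1.883
endloop
endfacet
facet normal 0.668 -0.739 -0.083
outer loop
vertex 1.341 -2.736 -1.883
vertex 0.154 -3.879 -1.255
vertex 0.223 -3.716 -2.148
endloop
endfacet
facet normal 0.668 -0.739 -0.083
outer loop
vertex 1.272 -2.899 -0.99
vertex 0.154 -3.879 -1.255
vertex 1.341 -2.736 -1.883
endloop
endfacet

endsolid


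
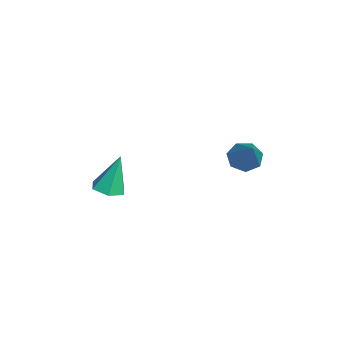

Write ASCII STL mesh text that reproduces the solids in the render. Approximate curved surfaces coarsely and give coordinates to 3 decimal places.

solid 
facet normal -0.723 -0.070 -0.688
outer loop
vertex 3.246 1.767 2.285
vertex 2.89 2.374 2.597
vertex 3.421 2.364 2.04
endloop
endfacet
facet normal 0.830 -0.402 -0.386
outer loop
vertex 3.246 1.767 2.285
vertex 3.421 2.364 2.04
vertex 4.45 2.526 4.083
endloop
endfacet
facet normal -0.723 -0.071 -0.688
outer loop
vertex 3.421 2.364 2.04
vertex 2.89 2.374 2.597
vertex 3.195 2.968 2.215
endloop
endfacet
facet normal 0.795 0.423 -0.434
outer loop
vertex 3.421 2.364 2.04
vertex 3.195 2.968 2.215
vertex 4.45 2.526 4.083
endloop
endfacet
facet normal -0.723 -0.070 -0.687
outer loop
vertex 3.195 2.968 2.215
vertex 2.89 2.374 2.597
vertex 2.74 3.125 2.678
endloop
endfacet
facet normal 0.329 0.944 0.003
outer loop
vertex 3.195 2.968 2.215
vertex 2.74 3.125 2.678
vertex 4.45 2.526 4.083
endloop
endfacet
facet normal -0.722 -0.070 -0.688
outer loop
vertex 2.74 3.125 2.678
vertex 2.89 2.374 2.597
vertex 2.397 2.716 3.08
endloop
endfacet
facet normal -0.220 0.771 0.597
outer loop
vertex 2.74 3.125 2.678
vertex 2.397 2.716 3.08
vertex 4.45 2.526 4.083
endloop
endfacet
facet normal -0.723 -0.071 -0.688
outer loop
vertex 2.397 2.716 3.08
vertex 2.89 2.374 2.597
vertex 2.425 2.049 3.119
endloop
endfacet
facet normal -0.436 0.034 0.899
outer loop
vertex 2.397 2.716 3.08
vertex 2.425 2.049 3.119
vertex 4.45 2.526 4.083
endloop
endfacet
facet normal -0.723 -0.070 -0.688
outer loop
vertex 2.425 2.049 3.119
vertex 2.89 2.374 2.597
vertex 2.803 1.627 2.765
endloop
endfacet
facet normal -0.157 -0.713 0.683
outer loop
vertex 2.425 2.049 3.119
vertex 2.803 1.627 2.765
vertex 4.45 2.526 4.083
endloop
endfacet
facet normal -0.723 -0.070 -0.688
outer loop
vertex 2.803 1.627 2.765
vertex 2.89 2.374 2.597
vertex 3.246 1.767 2.285
endloop
endfacet
facet normal 0.406 -0.907 0.111
outer loop
vertex 2.803 1.627 2.765
vertex 3.246 1.767 2.285
vertex 4.45 2.526 4.083
endloop
endfacet
facet normal 0.079 -0.277 -0.958
outer loop
vertex -0.09 -2.521 -1.552
vertex -0.521 -3.177 -1.398
vertex -0.887 -2.502 -1.623
endloop
endfacet
facet normal 0.019 0.998 0.055
outer loop
vertex -0.09 -2.521 -1.552
vertex -0.887 -2.502 -1.623
vertex -0.679 -2.623 0.518
endloop
endfacet
facet normal 0.079 -0.276 -0.958
outer loop
vertex -0.887 -2.502 -1.623
vertex -0.521 -3.177 -1.398
vertex -1.317 -3.159 -1.469
endloop
endfacet
facet normal -0.819 0.562 0.111
outer loop
vertex -0.887 -2.502 -1.623
vertex -1.317 -3.159 -1.469
vertex -0.679 -2.623 0.518
endloop
endfacet
facet normal 0.079 -0.278 -0.957
outer loop
vertex -1.317 -3.159 -1.469
vertex -0.521 -3.177 -1.398
vertex -0.952 -3.833 -1.243
endloop
endfacet
facet normal -0.863 -0.343 0.370
outer loop
vertex -1.317 -3.159 -1.469
vertex -0.952 -3.833 -1.243
vertex -0.679 -2.623 0.518
endloop
endfacet
facet normal 0.079 -0.278 -0.957
outer loop
vertex -0.952 -3.833 -1.243
vertex -0.521 -3.177 -1.398
vertex -0.155 -3.852 -1.172
endloop
endfacet
facet normal -0.070 -0.817 0.572
outer loop
vertex -0.952 -3.833 -1.243
vertex -0.155 -3.852 -1.172
vertex -0.679 -2.623 0.518
endloop
endfacet
facet normal 0.080 -0.277 -0.957
outer loop
vertex -0.155 -3.852 -1.172
vertex -0.521 -3.177 -1.398
vertex 0.276 -3.196 -1.326
endloop
endfacet
facet normal 0.767 -0.383 0.516
outer loop
vertex -0.155 -3.852 -1.172
vertex 0.276 -3.196 -1.326
vertex -0.679 -2.623 0.518
endloop
endfacet
facet normal 0.080 -0.277 -0.957
outer loop
vertex 0.276 -3.196 -1.326
vertex -0.521 -3.177 -1.398
vertex -0.09 -2.521 -1.552
endloop
endfacet
facet normal 0.811 0.526 0.257
outer loop
vertex 0.276 -3.196 -1.326
vertex -0.09 -2.521 -1.552
vertex -0.679 -2.623 0.518
endloop
endfacet

endsolid


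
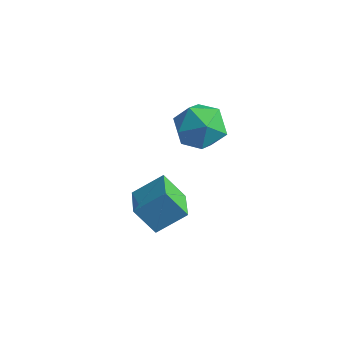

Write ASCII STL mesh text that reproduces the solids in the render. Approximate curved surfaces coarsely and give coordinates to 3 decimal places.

solid 
facet normal -0.574 -0.215 0.790
outer loop
vertex 1.051 -2.373 0.701
vertex 0.067 -1.172 0.313
vertex 0.186 -3.373 -0.2
endloop
endfacet
facet normal 0.615 -0.750 0.242
outer loop
vertex 1.053 -3.048 -1.393
vertex 1.051 -2.373 0.701
vertex 0.186 -3.373 -0.2
endloop
endfacet
facet normal -0.574 -0.215 0.790
outer loop
vertex 0.186 -3.373 -0.2
vertex 0.067 -1.172 0.313
vertex -0.798 -2.172 -0.588
endloop
endfacet
facet normal -0.541 -0.625 -0.563
outer loop
vertex -0.798 -2.172 -0.588
vertex 1.053 -3.048 -1.393
vertex 0.186 -3.373 -0.2
endloop
endfacet
facet normal 0.541 0.625 0.563
outer loop
vertex 1.051 -2.373 0.701
vertex 0.934 -0.847 -0.88
vertex 0.067 -1.172 0.313
endloop
endfacet
facet normal 0.615 -0.750 0.242
outer loop
vertex 1.918 -2.048 -0.492
vertex 1.051 -2.373 0.701
vertex 1.053 -3.048 -1.393
endloop
endfacet
facet normal 0.541 0.625 0.563
outer loop
vertex 1.918 -2.048 -0.492
vertex 0.934 -0.847 -0.88
vertex 1.051 -2.373 0.701
endloop
endfacet
facet normal -0.615 0.750 -0.242
outer loop
vertex 0.067 -1.172 0.313
vertex 0.934 -0.847 -0.88
vertex -0.798 -2.172 -0.588
endloop
endfacet
facet normal -0.541 -0.625 -0.563
outer loop
vertex 0.069 -1.847 -1.781
vertex 1.053 -3.048 -1.393
vertex -0.798 -2.172 -0.588
endloop
endfacet
facet normal -0.615 0.750 -0.242
outer loop
vertex -0.798 -2.172 -0.588
vertex 0.934 -0.847 -0.88
vertex 0.069 -1.847 -1.781
endloop
endfacet
facet normal 0.574 0.215 -0.790
outer loop
vertex 0.069 -1.847 -1.781
vertex 1.918 -2.048 -0.492
vertex 1.053 -3.048 -1.393
endloop
endfacet
facet normal 0.574 0.215 -0.790
outer loop
vertex 0.934 -0.847 -0.88
vertex 1.918 -2.048 -0.492
vertex 0.069 -1.847 -1.781
endloop
endfacet
facet normal 0.008 0.946 0.324
outer loop
vertex 1.688 0.549 3.538
vertex 0.708 0.321 4.228
vertex 1.827 0.155 4.683
endloop
endfacet
facet normal 0.668 0.724 0.168
outer loop
vertex 1.688 0.549 3.538
vertex 1.827 0.155 4.683
vertex 2.534 -0.291 3.794
endloop
endfacet
facet normal 0.677 0.524 -0.517
outer loop
vertex 1.688 0.549 3.538
vertex 2.534 -0.291 3.794
vertex 1.851 -0.4 2.789
endloop
endfacet
facet normal 0.022 0.622 -0.783
outer loop
vertex 1.688 0.549 3.538
vertex 1.851 -0.4 2.789
vertex 0.723 -0.022 3.057
endloop
endfacet
facet normal -0.391 0.882 -0.263
outer loop
vertex 1.688 0.549 3.538
vertex 0.723 -0.022 3.057
vertex 0.708 0.321 4.228
endloop
endfacet
facet normal 0.809 0.151 0.568
outer loop
vertex 2.534 -0.291 3.794
vertex 1.827 0.155 4.683
vertex 2.077 -1.038 4.643
endloop
endfacet
facet normal -0.259 0.508 0.821
outer loop
vertex 1.827 0.155 4.683
vertex 0.708 0.321 4.228
vertex 0.949 -0.66 4.911
endloop
endfacet
facet normal -0.905 0.405 -0.130
outer loop
vertex 0.708 0.321 4.228
vertex 0.723 -0.022 3.057
vertex 0.266 -0.769 3.906
endloop
endfacet
facet normal -0.237 -0.017 -0.971
outer loop
vertex 0.723 -0.022 3.057
vertex 1.851 -0.4 2.789
vertex 0.973 -1.215 3.017
endloop
endfacet
facet normal 0.823 -0.174 -0.541
outer loop
vertex 1.851 -0.4 2.789
vertex 2.534 -0.291 3.794
vertex 2.092 -1.381 3.472
endloop
endfacet
facet normal -0.022 -0.622 0.783
outer loop
vertex 1.112 -1.609 4.162
vertex 2.077 -1.038 4.643
vertex 0.949 -0.66 4.911
endloop
endfacet
facet normal -0.677 -0.524 0.517
outer loop
vertex 1.112 -1.609 4.162
vertex 0.949 -0.66 4.911
vertex 0.266 -0.769 3.906
endloop
endfacet
facet normal -0.668 -0.724 -0.168
outer loop
vertex 1.112 -1.609 4.162
vertex 0.266 -0.769 3.906
vertex 0.973 -1.215 3.017
endloop
endfacet
facet normal -0.008 -0.946 -0.324
outer loop
vertex 1.112 -1.609 4.162
vertex 0.973 -1.215 3.017
vertex 2.092 -1.381 3.472
endloop
endfacet
facet normal 0.391 -0.882 0.263
outer loop
vertex 1.112 -1.609 4.162
vertex 2.092 -1.381 3.472
vertex 2.077 -1.038 4.643
endloop
endfacet
facet normal 0.237 0.017 0.971
outer loop
vertex 0.949 -0.66 4.911
vertex 2.077 -1.038 4.643
vertex 1.827 0.155 4.683
endloop
endfacet
facet normal -0.823 0.174 0.541
outer loop
vertex 0.266 -0.769 3.906
vertex 0.949 -0.66 4.911
vertex 0.708 0.321 4.228
endloop
endfacet
facet normal -0.809 -0.151 -0.568
outer loop
vertex 0.973 -1.215 3.017
vertex 0.266 -0.769 3.906
vertex 0.723 -0.022 3.057
endloop
endfacet
facet normal 0.259 -0.508 -0.821
outer loop
vertex 2.092 -1.381 3.472
vertex 0.973 -1.215 3.017
vertex 1.851 -0.4 2.789
endloop
endfacet
facet normal 0.905 -0.405 0.130
outer loop
vertex 2.077 -1.038 4.643
vertex 2.092 -1.381 3.472
vertex 2.534 -0.291 3.794
endloop
endfacet

endsolid


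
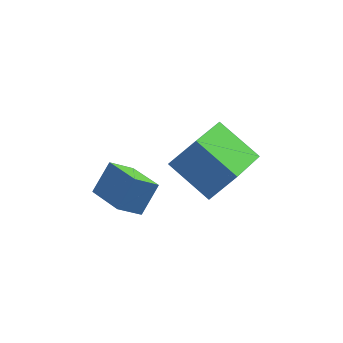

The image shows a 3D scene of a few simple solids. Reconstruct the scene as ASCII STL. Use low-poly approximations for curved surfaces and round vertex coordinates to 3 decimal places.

solid 
facet normal -0.615 -0.077 -0.785
outer loop
vertex -0.954 -1.454 2.188
vertex -0.245 0.292 1.462
vertex 0.267 -2.314 1.315
endloop
endfacet
facet normal -0.351 -0.864 0.360
outer loop
vertex 1.085 -2.212 2.358
vertex -0.954 -1.454 2.188
vertex 0.267 -2.314 1.315
endloop
endfacet
facet normal -0.615 -0.077 -0.784
outer loop
vertex 0.267 -2.314 1.315
vertex -0.245 0.292 1.462
vertex 0.976 -0.568 0.588
endloop
endfacet
facet normal 0.706 -0.497 -0.505
outer loop
vertex 0.976 -0.568 0.588
vertex 1.085 -2.212 2.358
vertex 0.267 -2.314 1.315
endloop
endfacet
facet normal -0.706 0.497 0.505
outer loop
vertex -0.954 -1.454 2.188
vertex 0.573 0.394 2.505
vertex -0.245 0.292 1.462
endloop
endfacet
facet normal -0.351 -0.864 0.360
outer loop
vertex -0.136 -1.352 3.232
vertex -0.954 -1.454 2.188
vertex 1.085 -2.212 2.358
endloop
endfacet
facet normal -0.706 0.497 0.505
outer loop
vertex -0.136 -1.352 3.232
vertex 0.573 0.394 2.505
vertex -0.954 -1.454 2.188
endloop
endfacet
facet normal 0.351 0.864 -0.360
outer loop
vertex -0.245 0.292 1.462
vertex 0.573 0.394 2.505
vertex 0.976 -0.568 0.588
endloop
endfacet
facet normal 0.706 -0.497 -0.505
outer loop
vertex 1.794 -0.466 1.632
vertex 1.085 -2.212 2.358
vertex 0.976 -0.568 0.588
endloop
endfacet
facet normal 0.351 0.864 -0.360
outer loop
vertex 0.976 -0.568 0.588
vertex 0.573 0.394 2.505
vertex 1.794 -0.466 1.632
endloop
endfacet
facet normal 0.615 0.076 0.785
outer loop
vertex 1.794 -0.466 1.632
vertex -0.136 -1.352 3.232
vertex 1.085 -2.212 2.358
endloop
endfacet
facet normal 0.615 0.077 0.785
outer loop
vertex 0.573 0.394 2.505
vertex -0.136 -1.352 3.232
vertex 1.794 -0.466 1.632
endloop
endfacet
facet normal -0.571 0.792 -0.214
outer loop
vertex -3.245 -1.3 0.602
vertex -2.743 -0.7 1.485
vertex -2.543 -0.963 -0.026
endloop
endfacet
facet normal -0.425 -0.509 -0.749
outer loop
vertex -1.737 -2.08 0.275
vertex -3.245 -1.3 0.602
vertex -2.543 -0.963 -0.026
endloop
endfacet
facet normal -0.571 0.792 -0.214
outer loop
vertex -2.543 -0.963 -0.026
vertex -2.743 -0.7 1.485
vertex -2.041 -0.363 0.857
endloop
endfacet
facet normal 0.702 0.337 -0.628
outer loop
vertex -2.041 -0.363 0.857
vertex -1.737 -2.08 0.275
vertex -2.543 -0.963 -0.026
endloop
endfacet
facet normal -0.702 -0.337 0.628
outer loop
vertex -3.245 -1.3 0.602
vertex -1.937 -1.817 1.786
vertex -2.743 -0.7 1.485
endloop
endfacet
facet normal -0.425 -0.509 -0.749
outer loop
vertex -2.439 -2.417 0.903
vertex -3.245 -1.3 0.602
vertex -1.737 -2.08 0.275
endloop
endfacet
facet normal -0.702 -0.337 0.628
outer loop
vertex -2.439 -2.417 0.903
vertex -1.937 -1.817 1.786
vertex -3.245 -1.3 0.602
endloop
endfacet
facet normal 0.425 0.509 0.749
outer loop
vertex -2.743 -0.7 1.485
vertex -1.937 -1.817 1.786
vertex -2.041 -0.363 0.857
endloop
endfacet
facet normal 0.702 0.337 -0.628
outer loop
vertex -1.235 -1.48 1.158
vertex -1.737 -2.08 0.275
vertex -2.041 -0.363 0.857
endloop
endfacet
facet normal 0.425 0.509 0.749
outer loop
vertex -2.041 -0.363 0.857
vertex -1.937 -1.817 1.786
vertex -1.235 -1.48 1.158
endloop
endfacet
facet normal 0.571 -0.792 0.214
outer loop
vertex -1.235 -1.48 1.158
vertex -2.439 -2.417 0.903
vertex -1.737 -2.08 0.275
endloop
endfacet
facet normal 0.571 -0.792 0.214
outer loop
vertex -1.937 -1.817 1.786
vertex -2.439 -2.417 0.903
vertex -1.235 -1.48 1.158
endloop
endfacet

endsolid


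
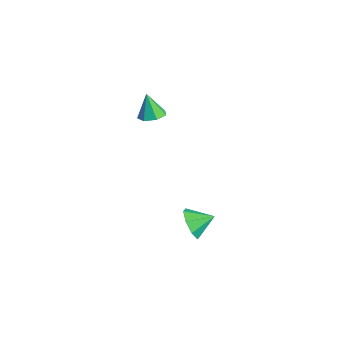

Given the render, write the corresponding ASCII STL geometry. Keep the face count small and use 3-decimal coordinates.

solid 
facet normal -0.297 -0.858 -0.419
outer loop
vertex 3.052 -1.16 -1.847
vertex 2.692 -0.734 -2.463
vertex 3.446 -1.058 -2.335
endloop
endfacet
facet normal 0.763 0.106 0.638
outer loop
vertex 3.052 -1.16 -1.847
vertex 3.446 -1.058 -2.335
vertex 3.008 0.174 -2.017
endloop
endfacet
facet normal -0.297 -0.858 -0.419
outer loop
vertex 3.446 -1.058 -2.335
vertex 2.692 -0.734 -2.463
vertex 3.399 -0.767 -2.897
endloop
endfacet
facet normal 0.946 0.315 0.084
outer loop
vertex 3.446 -1.058 -2.335
vertex 3.399 -0.767 -2.897
vertex 3.008 0.174 -2.017
endloop
endfacet
facet normal -0.298 -0.857 -0.420
outer loop
vertex 3.399 -0.767 -2.897
vertex 2.692 -0.734 -2.463
vertex 2.938 -0.456 -3.205
endloop
endfacet
facet normal 0.678 0.633 -0.375
outer loop
vertex 3.399 -0.767 -2.897
vertex 2.938 -0.456 -3.205
vertex 3.008 0.174 -2.017
endloop
endfacet
facet normal -0.297 -0.858 -0.420
outer loop
vertex 2.938 -0.456 -3.205
vertex 2.692 -0.734 -2.463
vertex 2.333 -0.309 -3.078
endloop
endfacet
facet normal 0.114 0.875 -0.471
outer loop
vertex 2.938 -0.456 -3.205
vertex 2.333 -0.309 -3.078
vertex 3.008 0.174 -2.017
endloop
endfacet
facet normal -0.297 -0.858 -0.419
outer loop
vertex 2.333 -0.309 -3.078
vertex 2.692 -0.734 -2.463
vertex 1.939 -0.411 -2.59
endloop
endfacet
facet normal -0.414 0.899 -0.146
outer loop
vertex 2.333 -0.309 -3.078
vertex 1.939 -0.411 -2.59
vertex 3.008 0.174 -2.017
endloop
endfacet
facet normal -0.297 -0.858 -0.419
outer loop
vertex 1.939 -0.411 -2.59
vertex 2.692 -0.734 -2.463
vertex 1.986 -0.702 -2.028
endloop
endfacet
facet normal -0.597 0.691 0.408
outer loop
vertex 1.939 -0.411 -2.59
vertex 1.986 -0.702 -2.028
vertex 3.008 0.174 -2.017
endloop
endfacet
facet normal -0.298 -0.857 -0.420
outer loop
vertex 1.986 -0.702 -2.028
vertex 2.692 -0.734 -2.463
vertex 2.447 -1.013 -1.72
endloop
endfacet
facet normal -0.329 0.372 0.868
outer loop
vertex 1.986 -0.702 -2.028
vertex 2.447 -1.013 -1.72
vertex 3.008 0.174 -2.017
endloop
endfacet
facet normal -0.297 -0.858 -0.420
outer loop
vertex 2.447 -1.013 -1.72
vertex 2.692 -0.734 -2.463
vertex 3.052 -1.16 -1.847
endloop
endfacet
facet normal 0.234 0.130 0.963
outer loop
vertex 2.447 -1.013 -1.72
vertex 3.052 -1.16 -1.847
vertex 3.008 0.174 -2.017
endloop
endfacet
facet normal 0.302 0.083 -0.950
outer loop
vertex 0.424 -1.351 2.851
vertex -0.186 -1.309 2.661
vertex 0.213 -0.838 2.829
endloop
endfacet
facet normal 0.661 0.301 0.687
outer loop
vertex 0.424 -1.351 2.851
vertex 0.213 -0.838 2.829
vertex -0.554 -1.411 3.819
endloop
endfacet
facet normal 0.303 0.082 -0.950
outer loop
vertex 0.213 -0.838 2.829
vertex -0.186 -1.309 2.661
vertex -0.298 -0.679 2.68
endloop
endfacet
facet normal 0.096 0.827 0.553
outer loop
vertex 0.213 -0.838 2.829
vertex -0.298 -0.679 2.68
vertex -0.554 -1.411 3.819
endloop
endfacet
facet normal 0.302 0.082 -0.950
outer loop
vertex -0.298 -0.679 2.68
vertex -0.186 -1.309 2.661
vertex -0.724 -0.995 2.517
endloop
endfacet
facet normal -0.640 0.704 0.308
outer loop
vertex -0.298 -0.679 2.68
vertex -0.724 -0.995 2.517
vertex -0.554 -1.411 3.819
endloop
endfacet
facet normal 0.303 0.083 -0.949
outer loop
vertex -0.724 -0.995 2.517
vertex -0.186 -1.309 2.661
vertex -0.745 -1.547 2.462
endloop
endfacet
facet normal -0.990 0.024 0.137
outer loop
vertex -0.724 -0.995 2.517
vertex -0.745 -1.547 2.462
vertex -0.554 -1.411 3.819
endloop
endfacet
facet normal 0.303 0.083 -0.949
outer loop
vertex -0.745 -1.547 2.462
vertex -0.186 -1.309 2.661
vertex -0.345 -1.92 2.557
endloop
endfacet
facet normal -0.693 -0.701 0.168
outer loop
vertex -0.745 -1.547 2.462
vertex -0.345 -1.92 2.557
vertex -0.554 -1.411 3.819
endloop
endfacet
facet normal 0.301 0.083 -0.950
outer loop
vertex -0.345 -1.92 2.557
vertex -0.186 -1.309 2.661
vertex 0.176 -1.833 2.73
endloop
endfacet
facet normal 0.029 -0.925 0.378
outer loop
vertex -0.345 -1.92 2.557
vertex 0.176 -1.833 2.73
vertex -0.554 -1.411 3.819
endloop
endfacet
facet normal 0.302 0.083 -0.950
outer loop
vertex 0.176 -1.833 2.73
vertex -0.186 -1.309 2.661
vertex 0.424 -1.351 2.851
endloop
endfacet
facet normal 0.632 -0.478 0.609
outer loop
vertex 0.176 -1.833 2.73
vertex 0.424 -1.351 2.851
vertex -0.554 -1.411 3.819
endloop
endfacet

endsolid


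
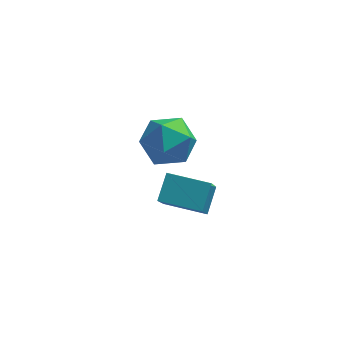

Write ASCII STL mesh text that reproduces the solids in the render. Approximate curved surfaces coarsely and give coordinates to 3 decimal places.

solid 
facet normal -0.082 0.953 0.292
outer loop
vertex 2.502 3.623 2.52
vertex 1.731 3.298 3.365
vertex 2.895 3.326 3.601
endloop
endfacet
facet normal 0.566 0.824 0.021
outer loop
vertex 2.502 3.623 2.52
vertex 2.895 3.326 3.601
vertex 3.476 2.952 2.634
endloop
endfacet
facet normal 0.482 0.590 -0.648
outer loop
vertex 2.502 3.623 2.52
vertex 3.476 2.952 2.634
vertex 2.671 2.694 1.8
endloop
endfacet
facet normal -0.217 0.573 -0.790
outer loop
vertex 2.502 3.623 2.52
vertex 2.671 2.694 1.8
vertex 1.592 2.907 2.251
endloop
endfacet
facet normal -0.566 0.798 -0.209
outer loop
vertex 2.502 3.623 2.52
vertex 1.592 2.907 2.251
vertex 1.731 3.298 3.365
endloop
endfacet
facet normal 0.864 0.302 0.402
outer loop
vertex 3.476 2.952 2.634
vertex 2.895 3.326 3.601
vertex 3.308 2.213 3.549
endloop
endfacet
facet normal -0.183 0.508 0.842
outer loop
vertex 2.895 3.326 3.601
vertex 1.731 3.298 3.365
vertex 2.229 2.426 4.0
endloop
endfacet
facet normal -0.966 0.257 0.030
outer loop
vertex 1.731 3.298 3.365
vertex 1.592 2.907 2.251
vertex 1.424 2.168 3.166
endloop
endfacet
facet normal -0.401 -0.106 -0.910
outer loop
vertex 1.592 2.907 2.251
vertex 2.671 2.694 1.8
vertex 2.005 1.794 2.199
endloop
endfacet
facet normal 0.729 -0.078 -0.680
outer loop
vertex 2.671 2.694 1.8
vertex 3.476 2.952 2.634
vertex 3.169 1.822 2.435
endloop
endfacet
facet normal 0.217 -0.573 0.790
outer loop
vertex 2.398 1.497 3.28
vertex 3.308 2.213 3.549
vertex 2.229 2.426 4.0
endloop
endfacet
facet normal -0.482 -0.590 0.648
outer loop
vertex 2.398 1.497 3.28
vertex 2.229 2.426 4.0
vertex 1.424 2.168 3.166
endloop
endfacet
facet normal -0.566 -0.824 -0.021
outer loop
vertex 2.398 1.497 3.28
vertex 1.424 2.168 3.166
vertex 2.005 1.794 2.199
endloop
endfacet
facet normal 0.082 -0.953 -0.292
outer loop
vertex 2.398 1.497 3.28
vertex 2.005 1.794 2.199
vertex 3.169 1.822 2.435
endloop
endfacet
facet normal 0.566 -0.798 0.209
outer loop
vertex 2.398 1.497 3.28
vertex 3.169 1.822 2.435
vertex 3.308 2.213 3.549
endloop
endfacet
facet normal 0.401 0.106 0.910
outer loop
vertex 2.229 2.426 4.0
vertex 3.308 2.213 3.549
vertex 2.895 3.326 3.601
endloop
endfacet
facet normal -0.729 0.078 0.680
outer loop
vertex 1.424 2.168 3.166
vertex 2.229 2.426 4.0
vertex 1.731 3.298 3.365
endloop
endfacet
facet normal -0.864 -0.302 -0.402
outer loop
vertex 2.005 1.794 2.199
vertex 1.424 2.168 3.166
vertex 1.592 2.907 2.251
endloop
endfacet
facet normal 0.183 -0.508 -0.842
outer loop
vertex 3.169 1.822 2.435
vertex 2.005 1.794 2.199
vertex 2.671 2.694 1.8
endloop
endfacet
facet normal 0.966 -0.257 -0.030
outer loop
vertex 3.308 2.213 3.549
vertex 3.169 1.822 2.435
vertex 3.476 2.952 2.634
endloop
endfacet
facet normal -0.978 0.180 0.103
outer loop
vertex 2.749 -1.221 4.89
vertex 2.826 0.149 3.235
vertex 2.51 -2.098 4.153
endloop
endfacet
facet normal -0.035 -0.637 0.770
outer loop
vertex 4.094 -2.389 3.985
vertex 2.749 -1.221 4.89
vertex 2.51 -2.098 4.153
endloop
endfacet
facet normal -0.978 0.180 0.104
outer loop
vertex 2.51 -2.098 4.153
vertex 2.826 0.149 3.235
vertex 2.586 -0.727 2.498
endloop
endfacet
facet normal -0.204 -0.749 -0.630
outer loop
vertex 2.586 -0.727 2.498
vertex 4.094 -2.389 3.985
vertex 2.51 -2.098 4.153
endloop
endfacet
facet normal 0.204 0.749 0.630
outer loop
vertex 2.749 -1.221 4.89
vertex 4.41 -0.142 3.067
vertex 2.826 0.149 3.235
endloop
endfacet
facet normal -0.036 -0.638 0.770
outer loop
vertex 4.334 -1.513 4.722
vertex 2.749 -1.221 4.89
vertex 4.094 -2.389 3.985
endloop
endfacet
facet normal 0.205 0.749 0.630
outer loop
vertex 4.334 -1.513 4.722
vertex 4.41 -0.142 3.067
vertex 2.749 -1.221 4.89
endloop
endfacet
facet normal 0.036 0.638 -0.769
outer loop
vertex 2.826 0.149 3.235
vertex 4.41 -0.142 3.067
vertex 2.586 -0.727 2.498
endloop
endfacet
facet normal -0.205 -0.749 -0.630
outer loop
vertex 4.171 -1.019 2.33
vertex 4.094 -2.389 3.985
vertex 2.586 -0.727 2.498
endloop
endfacet
facet normal 0.036 0.637 -0.770
outer loop
vertex 2.586 -0.727 2.498
vertex 4.41 -0.142 3.067
vertex 4.171 -1.019 2.33
endloop
endfacet
facet normal 0.978 -0.181 -0.104
outer loop
vertex 4.171 -1.019 2.33
vertex 4.334 -1.513 4.722
vertex 4.094 -2.389 3.985
endloop
endfacet
facet normal 0.978 -0.179 -0.104
outer loop
vertex 4.41 -0.142 3.067
vertex 4.334 -1.513 4.722
vertex 4.171 -1.019 2.33
endloop
endfacet

endsolid


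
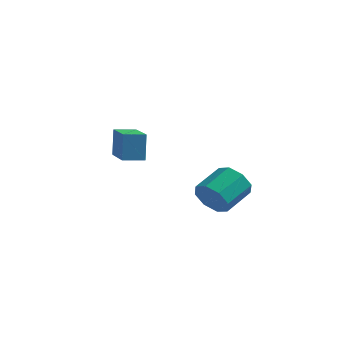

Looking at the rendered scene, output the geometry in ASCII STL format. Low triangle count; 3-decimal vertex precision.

solid 
facet normal -0.277 -0.886 -0.371
outer loop
vertex 2.836 -2.36 -0.087
vertex 2.347 -1.967 -0.661
vertex 3.155 -2.229 -0.639
endloop
endfacet
facet normal 0.826 -0.417 0.378
outer loop
vertex 2.836 -2.36 -0.087
vertex 3.155 -2.229 -0.639
vertex 3.242 -1.066 0.454
endloop
endfacet
facet normal 0.826 -0.418 0.379
outer loop
vertex 3.242 -1.066 0.454
vertex 3.155 -2.229 -0.639
vertex 3.561 -0.936 -0.098
endloop
endfacet
facet normal 0.279 0.886 0.370
outer loop
vertex 3.242 -1.066 0.454
vertex 3.561 -0.936 -0.098
vertex 2.753 -0.673 -0.119
endloop
endfacet
facet normal -0.277 -0.886 -0.371
outer loop
vertex 3.155 -2.229 -0.639
vertex 2.347 -1.967 -0.661
vertex 3.001 -1.945 -1.203
endloop
endfacet
facet normal 0.931 -0.154 -0.332
outer loop
vertex 3.155 -2.229 -0.639
vertex 3.001 -1.945 -1.203
vertex 3.561 -0.936 -0.098
endloop
endfacet
facet normal 0.931 -0.153 -0.332
outer loop
vertex 3.561 -0.936 -0.098
vertex 3.001 -1.945 -1.203
vertex 3.407 -0.651 -0.662
endloop
endfacet
facet normal 0.279 0.886 0.371
outer loop
vertex 3.561 -0.936 -0.098
vertex 3.407 -0.651 -0.662
vertex 2.753 -0.673 -0.119
endloop
endfacet
facet normal -0.278 -0.886 -0.371
outer loop
vertex 3.001 -1.945 -1.203
vertex 2.347 -1.967 -0.661
vertex 2.463 -1.673 -1.45
endloop
endfacet
facet normal 0.491 0.201 -0.848
outer loop
vertex 3.001 -1.945 -1.203
vertex 2.463 -1.673 -1.45
vertex 3.407 -0.651 -0.662
endloop
endfacet
facet normal 0.491 0.201 -0.848
outer loop
vertex 3.407 -0.651 -0.662
vertex 2.463 -1.673 -1.45
vertex 2.869 -0.379 -0.909
endloop
endfacet
facet normal 0.278 0.886 0.371
outer loop
vertex 3.407 -0.651 -0.662
vertex 2.869 -0.379 -0.909
vertex 2.753 -0.673 -0.119
endloop
endfacet
facet normal -0.277 -0.886 -0.371
outer loop
vertex 2.463 -1.673 -1.45
vertex 2.347 -1.967 -0.661
vertex 1.858 -1.574 -1.234
endloop
endfacet
facet normal -0.238 0.437 -0.867
outer loop
vertex 2.463 -1.673 -1.45
vertex 1.858 -1.574 -1.234
vertex 2.869 -0.379 -0.909
endloop
endfacet
facet normal -0.238 0.437 -0.867
outer loop
vertex 2.869 -0.379 -0.909
vertex 1.858 -1.574 -1.234
vertex 2.264 -0.28 -0.693
endloop
endfacet
facet normal 0.277 0.886 0.371
outer loop
vertex 2.869 -0.379 -0.909
vertex 2.264 -0.28 -0.693
vertex 2.753 -0.673 -0.119
endloop
endfacet
facet normal -0.279 -0.886 -0.370
outer loop
vertex 1.858 -1.574 -1.234
vertex 2.347 -1.967 -0.661
vertex 1.539 -1.704 -0.682
endloop
endfacet
facet normal -0.826 0.418 -0.379
outer loop
vertex 1.858 -1.574 -1.234
vertex 1.539 -1.704 -0.682
vertex 2.264 -0.28 -0.693
endloop
endfacet
facet normal -0.826 0.418 -0.378
outer loop
vertex 2.264 -0.28 -0.693
vertex 1.539 -1.704 -0.682
vertex 1.945 -0.411 -0.141
endloop
endfacet
facet normal 0.277 0.886 0.371
outer loop
vertex 2.264 -0.28 -0.693
vertex 1.945 -0.411 -0.141
vertex 2.753 -0.673 -0.119
endloop
endfacet
facet normal -0.279 -0.886 -0.371
outer loop
vertex 1.539 -1.704 -0.682
vertex 2.347 -1.967 -0.661
vertex 1.693 -1.989 -0.118
endloop
endfacet
facet normal -0.931 0.153 0.332
outer loop
vertex 1.539 -1.704 -0.682
vertex 1.693 -1.989 -0.118
vertex 1.945 -0.411 -0.141
endloop
endfacet
facet normal -0.931 0.153 0.331
outer loop
vertex 1.945 -0.411 -0.141
vertex 1.693 -1.989 -0.118
vertex 2.099 -0.695 0.423
endloop
endfacet
facet normal 0.277 0.886 0.371
outer loop
vertex 1.945 -0.411 -0.141
vertex 2.099 -0.695 0.423
vertex 2.753 -0.673 -0.119
endloop
endfacet
facet normal -0.278 -0.886 -0.371
outer loop
vertex 1.693 -1.989 -0.118
vertex 2.347 -1.967 -0.661
vertex 2.231 -2.261 0.129
endloop
endfacet
facet normal -0.491 -0.201 0.848
outer loop
vertex 1.693 -1.989 -0.118
vertex 2.231 -2.261 0.129
vertex 2.099 -0.695 0.423
endloop
endfacet
facet normal -0.491 -0.201 0.848
outer loop
vertex 2.099 -0.695 0.423
vertex 2.231 -2.261 0.129
vertex 2.637 -0.967 0.67
endloop
endfacet
facet normal 0.278 0.886 0.371
outer loop
vertex 2.099 -0.695 0.423
vertex 2.637 -0.967 0.67
vertex 2.753 -0.673 -0.119
endloop
endfacet
facet normal -0.277 -0.886 -0.371
outer loop
vertex 2.231 -2.261 0.129
vertex 2.347 -1.967 -0.661
vertex 2.836 -2.36 -0.087
endloop
endfacet
facet normal 0.238 -0.437 0.867
outer loop
vertex 2.231 -2.261 0.129
vertex 2.836 -2.36 -0.087
vertex 2.637 -0.967 0.67
endloop
endfacet
facet normal 0.238 -0.437 0.867
outer loop
vertex 2.637 -0.967 0.67
vertex 2.836 -2.36 -0.087
vertex 3.242 -1.066 0.454
endloop
endfacet
facet normal 0.277 0.886 0.371
outer loop
vertex 2.637 -0.967 0.67
vertex 3.242 -1.066 0.454
vertex 2.753 -0.673 -0.119
endloop
endfacet
facet normal -0.802 -0.591 0.090
outer loop
vertex -1.755 -1.244 1.747
vertex -2.989 0.345 1.182
vertex -1.636 -1.595 0.501
endloop
endfacet
facet normal 0.591 -0.760 0.271
outer loop
vertex -0.891 -1.045 0.418
vertex -1.755 -1.244 1.747
vertex -1.636 -1.595 0.501
endloop
endfacet
facet normal -0.802 -0.591 0.091
outer loop
vertex -1.636 -1.595 0.501
vertex -2.989 0.345 1.182
vertex -2.871 -0.006 -0.064
endloop
endfacet
facet normal 0.092 -0.269 -0.959
outer loop
vertex -2.871 -0.006 -0.064
vertex -0.891 -1.045 0.418
vertex -1.636 -1.595 0.501
endloop
endfacet
facet normal -0.092 0.269 0.959
outer loop
vertex -1.755 -1.244 1.747
vertex -2.244 0.895 1.099
vertex -2.989 0.345 1.182
endloop
endfacet
facet normal 0.591 -0.760 0.270
outer loop
vertex -1.009 -0.694 1.664
vertex -1.755 -1.244 1.747
vertex -0.891 -1.045 0.418
endloop
endfacet
facet normal -0.092 0.269 0.959
outer loop
vertex -1.009 -0.694 1.664
vertex -2.244 0.895 1.099
vertex -1.755 -1.244 1.747
endloop
endfacet
facet normal -0.591 0.760 -0.270
outer loop
vertex -2.989 0.345 1.182
vertex -2.244 0.895 1.099
vertex -2.871 -0.006 -0.064
endloop
endfacet
facet normal 0.092 -0.269 -0.959
outer loop
vertex -2.125 0.544 -0.147
vertex -0.891 -1.045 0.418
vertex -2.871 -0.006 -0.064
endloop
endfacet
facet normal -0.591 0.760 -0.271
outer loop
vertex -2.871 -0.006 -0.064
vertex -2.244 0.895 1.099
vertex -2.125 0.544 -0.147
endloop
endfacet
facet normal 0.802 0.591 -0.090
outer loop
vertex -2.125 0.544 -0.147
vertex -1.009 -0.694 1.664
vertex -0.891 -1.045 0.418
endloop
endfacet
facet normal 0.802 0.591 -0.090
outer loop
vertex -2.244 0.895 1.099
vertex -1.009 -0.694 1.664
vertex -2.125 0.544 -0.147
endloop
endfacet

endsolid


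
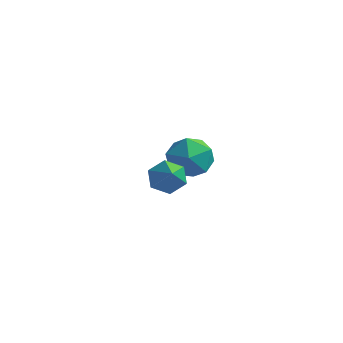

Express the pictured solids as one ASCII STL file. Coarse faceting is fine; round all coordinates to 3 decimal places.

solid 
facet normal -0.421 0.657 -0.625
outer loop
vertex -1.598 0.957 -2.941
vertex -2.077 0.827 -2.755
vertex -1.802 1.219 -2.528
endloop
endfacet
facet normal 0.913 0.329 0.242
outer loop
vertex -1.598 0.957 -2.941
vertex -1.802 1.219 -2.528
vertex -1.503 -0.067 -1.905
endloop
endfacet
facet normal -0.421 0.657 -0.625
outer loop
vertex -1.802 1.219 -2.528
vertex -2.077 0.827 -2.755
vertex -2.281 1.089 -2.342
endloop
endfacet
facet normal 0.208 0.465 0.860
outer loop
vertex -1.802 1.219 -2.528
vertex -2.281 1.089 -2.342
vertex -1.503 -0.067 -1.905
endloop
endfacet
facet normal -0.423 0.656 -0.625
outer loop
vertex -2.281 1.089 -2.342
vertex -2.077 0.827 -2.755
vertex -2.555 0.696 -2.569
endloop
endfacet
facet normal -0.570 -0.075 0.818
outer loop
vertex -2.281 1.089 -2.342
vertex -2.555 0.696 -2.569
vertex -1.503 -0.067 -1.905
endloop
endfacet
facet normal -0.423 0.656 -0.625
outer loop
vertex -2.555 0.696 -2.569
vertex -2.077 0.827 -2.755
vertex -2.351 0.434 -2.982
endloop
endfacet
facet normal -0.643 -0.749 0.158
outer loop
vertex -2.555 0.696 -2.569
vertex -2.351 0.434 -2.982
vertex -1.503 -0.067 -1.905
endloop
endfacet
facet normal -0.422 0.656 -0.626
outer loop
vertex -2.351 0.434 -2.982
vertex -2.077 0.827 -2.755
vertex -1.872 0.565 -3.168
endloop
endfacet
facet normal 0.063 -0.885 -0.461
outer loop
vertex -2.351 0.434 -2.982
vertex -1.872 0.565 -3.168
vertex -1.503 -0.067 -1.905
endloop
endfacet
facet normal -0.421 0.657 -0.626
outer loop
vertex -1.872 0.565 -3.168
vertex -2.077 0.827 -2.755
vertex -1.598 0.957 -2.941
endloop
endfacet
facet normal 0.840 -0.345 -0.418
outer loop
vertex -1.872 0.565 -3.168
vertex -1.598 0.957 -2.941
vertex -1.503 -0.067 -1.905
endloop
endfacet
facet normal -0.401 0.561 0.724
outer loop
vertex -2.743 4.294 -3.6
vertex -3.417 3.941 -3.7
vertex -2.907 3.66 -3.2
endloop
endfacet
facet normal 0.294 0.454 0.841
outer loop
vertex -2.743 4.294 -3.6
vertex -2.907 3.66 -3.2
vertex -2.206 3.756 -3.497
endloop
endfacet
facet normal 0.653 0.705 0.277
outer loop
vertex -2.743 4.294 -3.6
vertex -2.206 3.756 -3.497
vertex -2.283 4.096 -4.181
endloop
endfacet
facet normal 0.178 0.966 -0.188
outer loop
vertex -2.743 4.294 -3.6
vertex -2.283 4.096 -4.181
vertex -3.032 4.21 -4.306
endloop
endfacet
facet normal -0.472 0.877 0.089
outer loop
vertex -2.743 4.294 -3.6
vertex -3.032 4.21 -4.306
vertex -3.417 3.941 -3.7
endloop
endfacet
facet normal 0.407 -0.250 0.879
outer loop
vertex -2.206 3.756 -3.497
vertex -2.907 3.66 -3.2
vertex -2.548 3.07 -3.534
endloop
endfacet
facet normal -0.719 -0.077 0.691
outer loop
vertex -2.907 3.66 -3.2
vertex -3.417 3.941 -3.7
vertex -3.297 3.184 -3.659
endloop
endfacet
facet normal -0.835 0.434 -0.338
outer loop
vertex -3.417 3.941 -3.7
vertex -3.032 4.21 -4.306
vertex -3.374 3.524 -4.343
endloop
endfacet
facet normal 0.219 0.578 -0.786
outer loop
vertex -3.032 4.21 -4.306
vertex -2.283 4.096 -4.181
vertex -2.673 3.62 -4.64
endloop
endfacet
facet normal 0.987 0.155 -0.034
outer loop
vertex -2.283 4.096 -4.181
vertex -2.206 3.756 -3.497
vertex -2.163 3.339 -4.14
endloop
endfacet
facet normal -0.178 -0.966 0.188
outer loop
vertex -2.837 2.986 -4.24
vertex -2.548 3.07 -3.534
vertex -3.297 3.184 -3.659
endloop
endfacet
facet normal -0.653 -0.705 -0.277
outer loop
vertex -2.837 2.986 -4.24
vertex -3.297 3.184 -3.659
vertex -3.374 3.524 -4.343
endloop
endfacet
facet normal -0.294 -0.454 -0.841
outer loop
vertex -2.837 2.986 -4.24
vertex -3.374 3.524 -4.343
vertex -2.673 3.62 -4.64
endloop
endfacet
facet normal 0.401 -0.561 -0.724
outer loop
vertex -2.837 2.986 -4.24
vertex -2.673 3.62 -4.64
vertex -2.163 3.339 -4.14
endloop
endfacet
facet normal 0.472 -0.877 -0.089
outer loop
vertex -2.837 2.986 -4.24
vertex -2.163 3.339 -4.14
vertex -2.548 3.07 -3.534
endloop
endfacet
facet normal -0.219 -0.578 0.786
outer loop
vertex -3.297 3.184 -3.659
vertex -2.548 3.07 -3.534
vertex -2.907 3.66 -3.2
endloop
endfacet
facet normal -0.987 -0.155 0.034
outer loop
vertex -3.374 3.524 -4.343
vertex -3.297 3.184 -3.659
vertex -3.417 3.941 -3.7
endloop
endfacet
facet normal -0.407 0.250 -0.879
outer loop
vertex -2.673 3.62 -4.64
vertex -3.374 3.524 -4.343
vertex -3.032 4.21 -4.306
endloop
endfacet
facet normal 0.719 0.077 -0.691
outer loop
vertex -2.163 3.339 -4.14
vertex -2.673 3.62 -4.64
vertex -2.283 4.096 -4.181
endloop
endfacet
facet normal 0.835 -0.434 0.338
outer loop
vertex -2.548 3.07 -3.534
vertex -2.163 3.339 -4.14
vertex -2.206 3.756 -3.497
endloop
endfacet

endsolid
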